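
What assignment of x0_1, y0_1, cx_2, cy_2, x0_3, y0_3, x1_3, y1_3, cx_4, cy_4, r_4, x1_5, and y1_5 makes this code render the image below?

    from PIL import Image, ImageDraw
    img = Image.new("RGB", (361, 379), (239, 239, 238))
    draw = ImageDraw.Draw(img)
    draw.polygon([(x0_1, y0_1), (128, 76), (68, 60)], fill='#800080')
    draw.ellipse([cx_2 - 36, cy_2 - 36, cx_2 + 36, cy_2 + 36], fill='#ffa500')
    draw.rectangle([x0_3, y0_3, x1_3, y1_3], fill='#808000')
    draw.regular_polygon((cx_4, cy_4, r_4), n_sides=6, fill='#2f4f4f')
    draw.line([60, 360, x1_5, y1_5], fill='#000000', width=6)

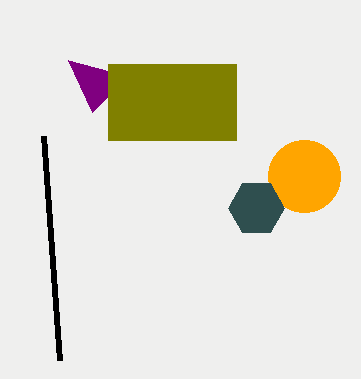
x0_1 = 92, y0_1 = 112, cx_2 = 304, cy_2 = 176, x0_3 = 108, y0_3 = 64, x1_3 = 236, y1_3 = 140, cx_4 = 256, cy_4 = 208, r_4 = 28, x1_5 = 44, y1_5 = 136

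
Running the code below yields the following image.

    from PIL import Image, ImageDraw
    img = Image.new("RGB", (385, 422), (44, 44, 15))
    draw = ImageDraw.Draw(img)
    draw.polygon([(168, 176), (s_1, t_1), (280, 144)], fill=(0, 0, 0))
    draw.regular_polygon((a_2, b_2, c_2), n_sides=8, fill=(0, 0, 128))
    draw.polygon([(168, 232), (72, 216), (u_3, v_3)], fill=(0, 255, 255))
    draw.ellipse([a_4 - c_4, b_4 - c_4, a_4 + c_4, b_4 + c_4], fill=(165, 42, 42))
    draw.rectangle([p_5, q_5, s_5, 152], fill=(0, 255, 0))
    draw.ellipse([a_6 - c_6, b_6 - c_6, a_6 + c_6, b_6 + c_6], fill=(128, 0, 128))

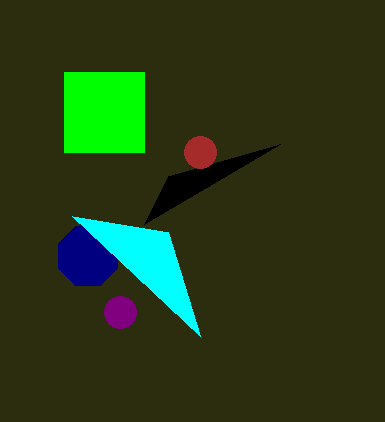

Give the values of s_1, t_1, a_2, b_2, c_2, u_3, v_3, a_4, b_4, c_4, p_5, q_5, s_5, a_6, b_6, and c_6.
s_1 = 144; t_1 = 224; a_2 = 88; b_2 = 256; c_2 = 32; u_3 = 200; v_3 = 336; a_4 = 200; b_4 = 152; c_4 = 16; p_5 = 64; q_5 = 72; s_5 = 144; a_6 = 120; b_6 = 312; c_6 = 16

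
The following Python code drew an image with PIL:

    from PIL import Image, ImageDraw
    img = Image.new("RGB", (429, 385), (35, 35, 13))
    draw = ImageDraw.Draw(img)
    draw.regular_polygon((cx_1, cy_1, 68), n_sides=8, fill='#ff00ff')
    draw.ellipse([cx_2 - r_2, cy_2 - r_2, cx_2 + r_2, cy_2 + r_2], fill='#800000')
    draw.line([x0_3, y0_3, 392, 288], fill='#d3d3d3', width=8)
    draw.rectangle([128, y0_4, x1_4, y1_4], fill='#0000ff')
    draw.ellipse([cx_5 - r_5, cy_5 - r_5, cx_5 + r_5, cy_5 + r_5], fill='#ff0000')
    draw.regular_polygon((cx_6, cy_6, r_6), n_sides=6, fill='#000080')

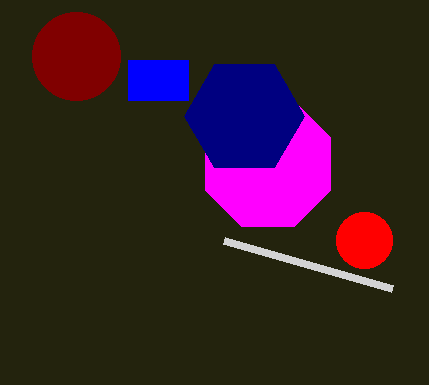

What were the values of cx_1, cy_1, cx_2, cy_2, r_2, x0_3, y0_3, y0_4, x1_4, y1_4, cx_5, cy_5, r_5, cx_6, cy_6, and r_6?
cx_1 = 268, cy_1 = 164, cx_2 = 76, cy_2 = 56, r_2 = 44, x0_3 = 224, y0_3 = 240, y0_4 = 60, x1_4 = 188, y1_4 = 100, cx_5 = 364, cy_5 = 240, r_5 = 28, cx_6 = 244, cy_6 = 116, r_6 = 60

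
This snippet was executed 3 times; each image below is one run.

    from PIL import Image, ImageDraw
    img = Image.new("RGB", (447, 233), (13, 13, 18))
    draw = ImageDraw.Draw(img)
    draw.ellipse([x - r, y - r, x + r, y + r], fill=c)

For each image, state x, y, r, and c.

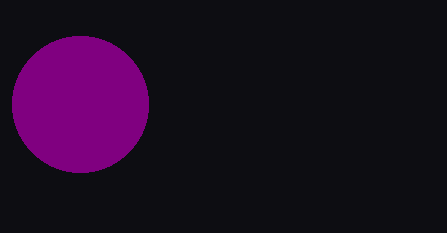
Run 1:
x = 80
y = 104
r = 68
c = 'purple'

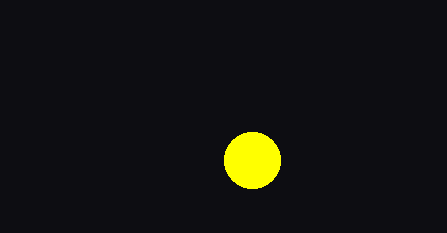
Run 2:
x = 252
y = 160
r = 28
c = 'yellow'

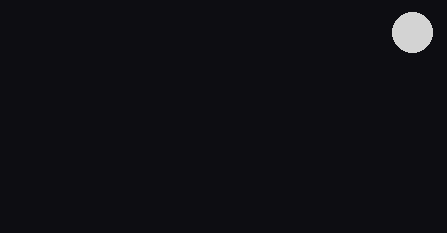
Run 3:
x = 412; y = 32; r = 20; c = 'lightgray'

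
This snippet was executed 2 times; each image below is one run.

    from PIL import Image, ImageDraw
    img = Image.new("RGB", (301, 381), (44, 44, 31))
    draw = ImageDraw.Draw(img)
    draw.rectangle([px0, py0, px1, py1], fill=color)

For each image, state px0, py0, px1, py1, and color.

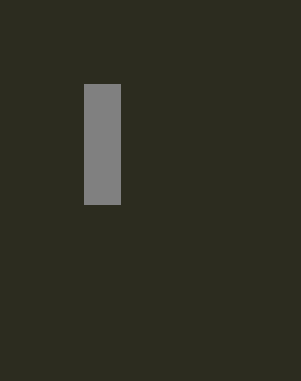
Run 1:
px0 = 84, py0 = 84, px1 = 120, py1 = 204, color = 'gray'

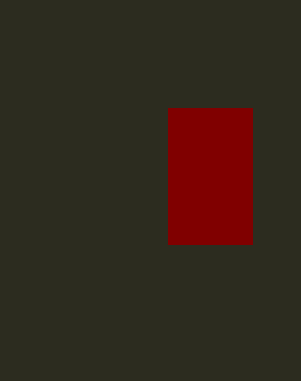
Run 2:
px0 = 168; py0 = 108; px1 = 252; py1 = 244; color = 'maroon'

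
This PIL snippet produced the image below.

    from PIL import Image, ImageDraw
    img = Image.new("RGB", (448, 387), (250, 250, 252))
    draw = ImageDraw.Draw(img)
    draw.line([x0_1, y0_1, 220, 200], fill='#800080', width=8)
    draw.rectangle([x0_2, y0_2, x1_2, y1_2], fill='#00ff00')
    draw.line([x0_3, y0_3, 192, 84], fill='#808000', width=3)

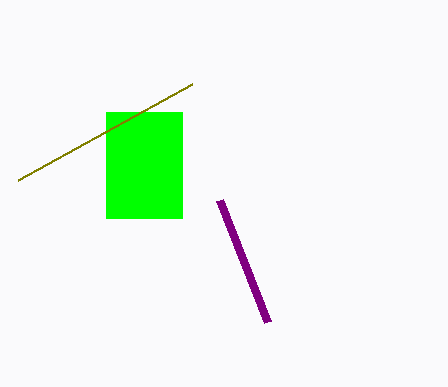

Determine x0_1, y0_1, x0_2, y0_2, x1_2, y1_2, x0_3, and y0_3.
x0_1 = 268
y0_1 = 322
x0_2 = 106
y0_2 = 112
x1_2 = 182
y1_2 = 218
x0_3 = 18
y0_3 = 180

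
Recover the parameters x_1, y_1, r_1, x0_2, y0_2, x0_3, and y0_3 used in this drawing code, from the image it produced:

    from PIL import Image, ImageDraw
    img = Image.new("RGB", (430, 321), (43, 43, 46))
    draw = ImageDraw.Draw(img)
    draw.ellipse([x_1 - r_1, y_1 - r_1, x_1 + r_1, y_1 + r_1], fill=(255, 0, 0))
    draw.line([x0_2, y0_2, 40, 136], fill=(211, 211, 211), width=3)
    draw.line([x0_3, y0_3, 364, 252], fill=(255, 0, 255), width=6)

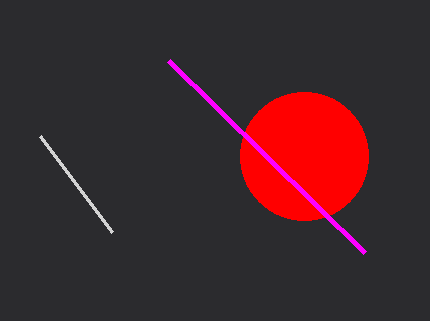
x_1 = 304, y_1 = 156, r_1 = 64, x0_2 = 112, y0_2 = 232, x0_3 = 168, y0_3 = 60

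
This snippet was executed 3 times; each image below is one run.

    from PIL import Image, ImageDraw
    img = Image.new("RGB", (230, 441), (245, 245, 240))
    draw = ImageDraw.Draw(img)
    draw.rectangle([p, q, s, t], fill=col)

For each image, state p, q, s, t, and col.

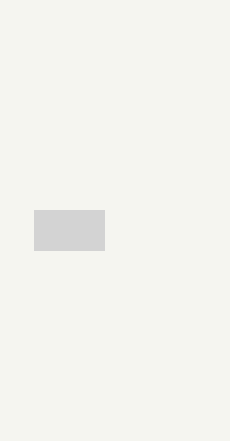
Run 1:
p = 34, q = 210, s = 104, t = 250, col = 'lightgray'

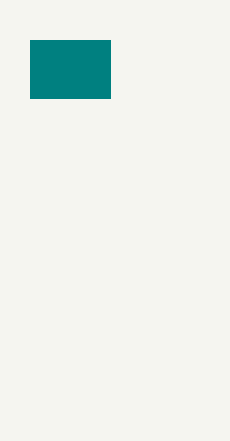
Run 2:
p = 30; q = 40; s = 110; t = 98; col = 'teal'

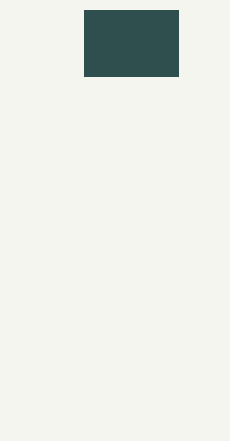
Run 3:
p = 84
q = 10
s = 178
t = 76
col = 'darkslategray'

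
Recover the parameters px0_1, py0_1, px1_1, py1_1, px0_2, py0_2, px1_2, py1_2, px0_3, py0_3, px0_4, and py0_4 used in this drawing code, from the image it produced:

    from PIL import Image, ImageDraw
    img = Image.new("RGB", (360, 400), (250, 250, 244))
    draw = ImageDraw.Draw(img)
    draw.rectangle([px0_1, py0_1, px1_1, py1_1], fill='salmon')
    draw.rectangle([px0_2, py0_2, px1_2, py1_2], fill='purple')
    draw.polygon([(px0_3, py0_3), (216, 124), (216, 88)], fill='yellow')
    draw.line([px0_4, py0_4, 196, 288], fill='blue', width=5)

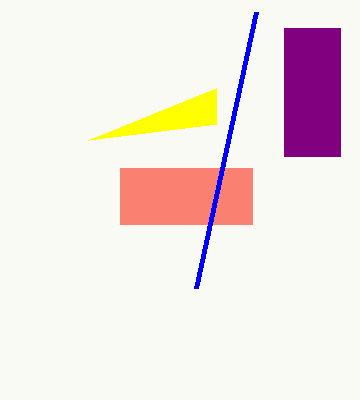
px0_1 = 120, py0_1 = 168, px1_1 = 252, py1_1 = 224, px0_2 = 284, py0_2 = 28, px1_2 = 340, py1_2 = 156, px0_3 = 88, py0_3 = 140, px0_4 = 256, py0_4 = 12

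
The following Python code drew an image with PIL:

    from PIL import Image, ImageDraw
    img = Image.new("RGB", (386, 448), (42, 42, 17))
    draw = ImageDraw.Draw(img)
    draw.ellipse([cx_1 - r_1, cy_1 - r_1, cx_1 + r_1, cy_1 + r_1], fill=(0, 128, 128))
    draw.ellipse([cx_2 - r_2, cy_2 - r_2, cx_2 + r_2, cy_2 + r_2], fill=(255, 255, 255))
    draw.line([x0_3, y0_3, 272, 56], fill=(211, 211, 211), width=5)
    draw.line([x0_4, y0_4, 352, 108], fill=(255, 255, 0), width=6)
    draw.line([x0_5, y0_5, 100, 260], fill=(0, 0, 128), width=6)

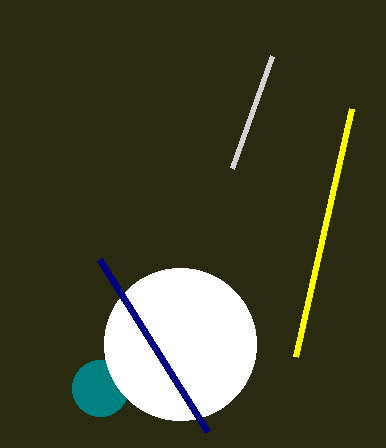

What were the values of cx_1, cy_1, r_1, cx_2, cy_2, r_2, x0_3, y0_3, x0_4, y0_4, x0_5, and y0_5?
cx_1 = 100
cy_1 = 388
r_1 = 28
cx_2 = 180
cy_2 = 344
r_2 = 76
x0_3 = 232
y0_3 = 168
x0_4 = 296
y0_4 = 356
x0_5 = 208
y0_5 = 432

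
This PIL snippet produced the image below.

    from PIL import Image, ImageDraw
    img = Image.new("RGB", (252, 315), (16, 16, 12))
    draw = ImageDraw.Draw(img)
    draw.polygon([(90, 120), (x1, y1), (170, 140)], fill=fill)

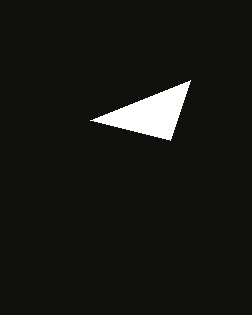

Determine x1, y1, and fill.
x1 = 190, y1 = 80, fill = 'white'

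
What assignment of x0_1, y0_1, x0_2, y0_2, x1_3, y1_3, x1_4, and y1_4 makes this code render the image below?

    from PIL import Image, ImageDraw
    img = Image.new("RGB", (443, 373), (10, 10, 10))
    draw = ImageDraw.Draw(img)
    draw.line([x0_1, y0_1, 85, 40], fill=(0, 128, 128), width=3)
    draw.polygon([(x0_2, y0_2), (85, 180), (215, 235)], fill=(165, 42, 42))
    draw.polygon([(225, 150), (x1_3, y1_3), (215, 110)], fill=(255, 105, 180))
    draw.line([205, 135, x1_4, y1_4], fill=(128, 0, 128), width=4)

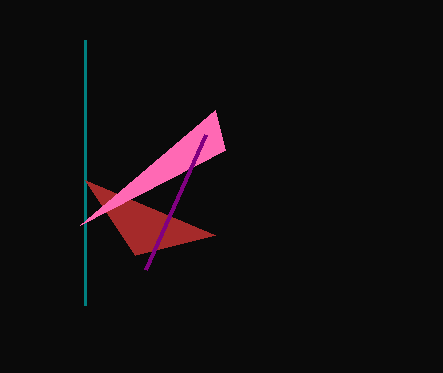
x0_1 = 85, y0_1 = 305, x0_2 = 135, y0_2 = 255, x1_3 = 80, y1_3 = 225, x1_4 = 145, y1_4 = 270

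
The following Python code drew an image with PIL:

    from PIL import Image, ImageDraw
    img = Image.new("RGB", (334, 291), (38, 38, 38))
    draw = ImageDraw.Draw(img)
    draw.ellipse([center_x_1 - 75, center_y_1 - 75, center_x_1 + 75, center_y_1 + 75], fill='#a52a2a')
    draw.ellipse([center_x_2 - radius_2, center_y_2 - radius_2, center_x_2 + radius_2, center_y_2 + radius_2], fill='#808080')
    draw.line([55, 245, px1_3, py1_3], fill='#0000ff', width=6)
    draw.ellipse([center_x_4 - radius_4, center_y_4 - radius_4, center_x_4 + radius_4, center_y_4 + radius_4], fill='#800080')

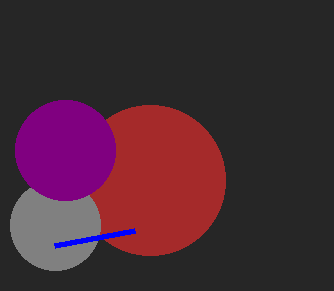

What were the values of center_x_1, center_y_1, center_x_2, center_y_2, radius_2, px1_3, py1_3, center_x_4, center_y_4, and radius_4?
center_x_1 = 150
center_y_1 = 180
center_x_2 = 55
center_y_2 = 225
radius_2 = 45
px1_3 = 135
py1_3 = 230
center_x_4 = 65
center_y_4 = 150
radius_4 = 50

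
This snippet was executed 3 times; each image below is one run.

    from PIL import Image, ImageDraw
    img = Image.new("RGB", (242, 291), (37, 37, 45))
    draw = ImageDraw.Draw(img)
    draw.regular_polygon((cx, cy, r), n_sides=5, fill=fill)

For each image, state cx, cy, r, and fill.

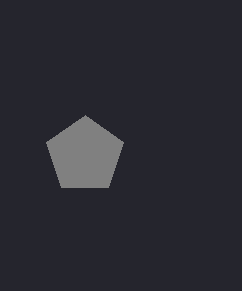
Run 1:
cx = 85
cy = 155
r = 40
fill = 'gray'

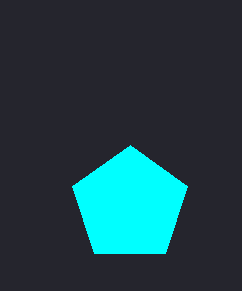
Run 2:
cx = 130, cy = 205, r = 60, fill = 'cyan'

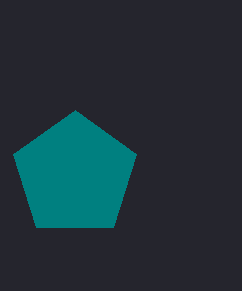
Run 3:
cx = 75, cy = 175, r = 65, fill = 'teal'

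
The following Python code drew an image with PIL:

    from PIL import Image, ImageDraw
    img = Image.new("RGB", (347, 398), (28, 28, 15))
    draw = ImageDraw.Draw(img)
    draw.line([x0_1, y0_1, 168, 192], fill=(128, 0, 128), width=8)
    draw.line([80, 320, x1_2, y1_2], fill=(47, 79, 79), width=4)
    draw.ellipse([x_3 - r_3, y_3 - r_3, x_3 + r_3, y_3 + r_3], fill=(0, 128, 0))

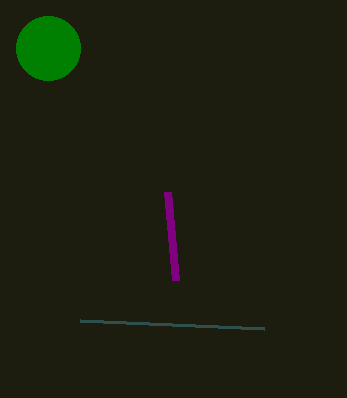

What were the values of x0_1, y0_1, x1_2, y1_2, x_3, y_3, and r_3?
x0_1 = 176; y0_1 = 280; x1_2 = 264; y1_2 = 328; x_3 = 48; y_3 = 48; r_3 = 32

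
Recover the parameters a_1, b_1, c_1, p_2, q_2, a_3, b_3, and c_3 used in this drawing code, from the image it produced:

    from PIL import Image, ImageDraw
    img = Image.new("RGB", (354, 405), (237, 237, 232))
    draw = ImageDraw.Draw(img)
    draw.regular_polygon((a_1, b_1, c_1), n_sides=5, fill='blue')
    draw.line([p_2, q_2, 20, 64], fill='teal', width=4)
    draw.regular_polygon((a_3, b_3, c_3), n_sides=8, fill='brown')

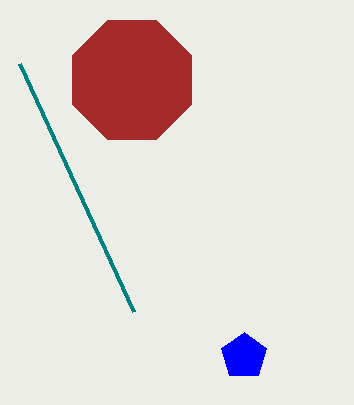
a_1 = 244
b_1 = 356
c_1 = 24
p_2 = 134
q_2 = 312
a_3 = 132
b_3 = 80
c_3 = 64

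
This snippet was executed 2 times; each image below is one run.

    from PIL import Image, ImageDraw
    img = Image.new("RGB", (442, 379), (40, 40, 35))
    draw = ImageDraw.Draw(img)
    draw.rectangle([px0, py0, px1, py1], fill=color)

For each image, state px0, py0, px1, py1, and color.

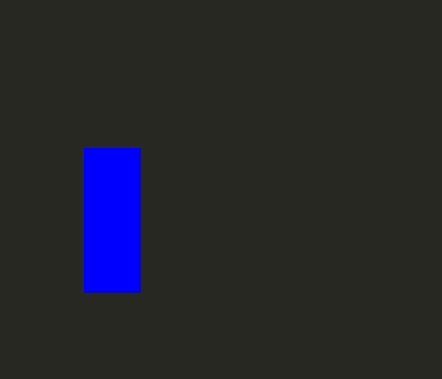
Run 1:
px0 = 84, py0 = 148, px1 = 140, py1 = 292, color = 'blue'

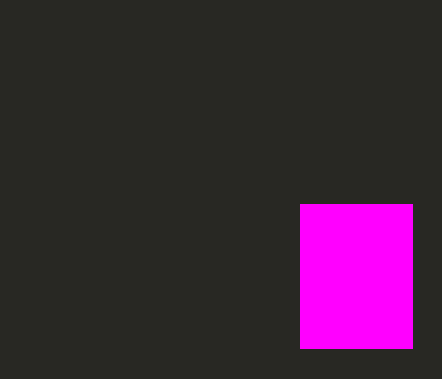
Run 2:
px0 = 300; py0 = 204; px1 = 412; py1 = 348; color = 'magenta'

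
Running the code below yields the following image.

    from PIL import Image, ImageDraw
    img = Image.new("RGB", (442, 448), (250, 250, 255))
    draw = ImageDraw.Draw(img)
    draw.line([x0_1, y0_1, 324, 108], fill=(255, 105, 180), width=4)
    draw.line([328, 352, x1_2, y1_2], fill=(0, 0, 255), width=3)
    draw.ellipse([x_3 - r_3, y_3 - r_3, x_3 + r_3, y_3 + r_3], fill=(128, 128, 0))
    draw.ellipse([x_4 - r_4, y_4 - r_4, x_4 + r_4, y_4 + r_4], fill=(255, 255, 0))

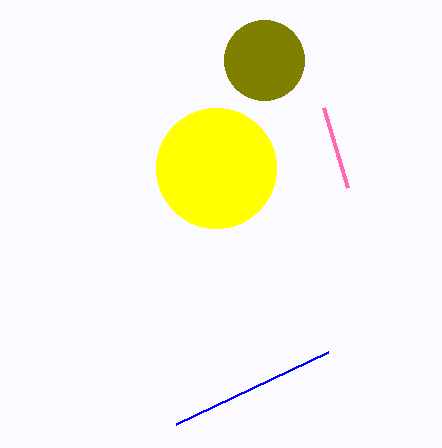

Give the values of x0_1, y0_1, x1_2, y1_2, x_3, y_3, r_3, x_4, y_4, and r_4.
x0_1 = 348, y0_1 = 188, x1_2 = 176, y1_2 = 424, x_3 = 264, y_3 = 60, r_3 = 40, x_4 = 216, y_4 = 168, r_4 = 60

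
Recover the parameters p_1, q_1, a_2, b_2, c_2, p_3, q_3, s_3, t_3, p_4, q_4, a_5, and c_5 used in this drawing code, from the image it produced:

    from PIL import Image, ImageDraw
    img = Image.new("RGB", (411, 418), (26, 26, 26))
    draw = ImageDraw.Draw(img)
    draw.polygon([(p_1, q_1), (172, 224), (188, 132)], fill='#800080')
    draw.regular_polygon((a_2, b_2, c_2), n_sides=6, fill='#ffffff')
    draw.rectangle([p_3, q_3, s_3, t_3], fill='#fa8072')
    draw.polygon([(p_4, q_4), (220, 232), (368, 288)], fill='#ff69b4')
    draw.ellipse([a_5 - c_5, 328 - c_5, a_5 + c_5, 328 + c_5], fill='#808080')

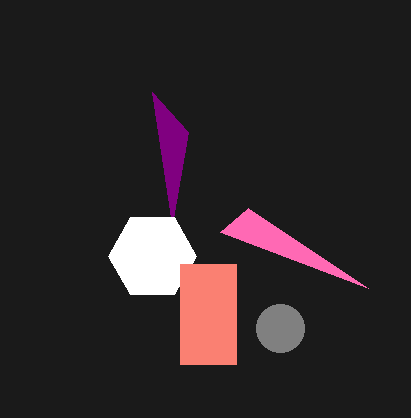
p_1 = 152, q_1 = 92, a_2 = 152, b_2 = 256, c_2 = 44, p_3 = 180, q_3 = 264, s_3 = 236, t_3 = 364, p_4 = 248, q_4 = 208, a_5 = 280, c_5 = 24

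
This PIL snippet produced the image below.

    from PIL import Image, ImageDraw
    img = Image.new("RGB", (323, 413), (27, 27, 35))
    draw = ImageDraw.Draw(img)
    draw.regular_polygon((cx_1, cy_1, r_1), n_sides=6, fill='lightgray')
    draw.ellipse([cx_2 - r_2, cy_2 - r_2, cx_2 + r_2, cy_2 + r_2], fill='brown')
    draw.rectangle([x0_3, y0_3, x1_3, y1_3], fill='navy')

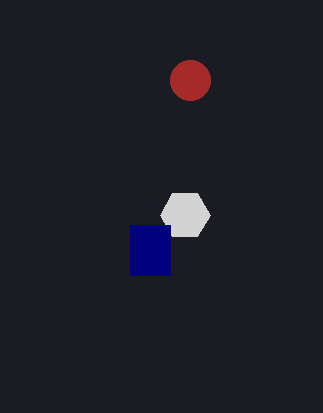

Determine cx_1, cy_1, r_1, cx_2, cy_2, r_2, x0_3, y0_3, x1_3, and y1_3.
cx_1 = 185, cy_1 = 215, r_1 = 25, cx_2 = 190, cy_2 = 80, r_2 = 20, x0_3 = 130, y0_3 = 225, x1_3 = 170, y1_3 = 275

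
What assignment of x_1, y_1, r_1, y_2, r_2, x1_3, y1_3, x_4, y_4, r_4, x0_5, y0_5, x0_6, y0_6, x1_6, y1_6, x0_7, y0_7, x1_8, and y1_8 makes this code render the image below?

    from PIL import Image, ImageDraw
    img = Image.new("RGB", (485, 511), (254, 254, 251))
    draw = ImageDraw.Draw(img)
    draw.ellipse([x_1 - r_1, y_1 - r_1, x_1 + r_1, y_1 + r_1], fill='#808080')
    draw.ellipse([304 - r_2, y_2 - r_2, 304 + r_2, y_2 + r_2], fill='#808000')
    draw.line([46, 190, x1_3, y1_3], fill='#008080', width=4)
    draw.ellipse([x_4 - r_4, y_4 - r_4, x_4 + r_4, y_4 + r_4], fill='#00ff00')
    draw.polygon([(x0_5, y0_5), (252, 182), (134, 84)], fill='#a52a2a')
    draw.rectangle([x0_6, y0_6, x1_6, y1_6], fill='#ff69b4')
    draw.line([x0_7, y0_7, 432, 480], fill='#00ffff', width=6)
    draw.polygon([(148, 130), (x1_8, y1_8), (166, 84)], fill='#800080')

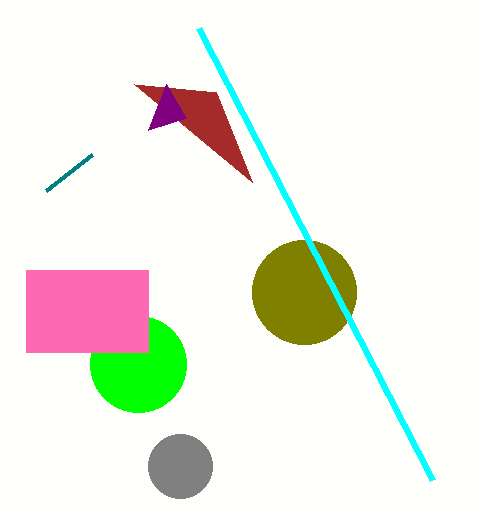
x_1 = 180, y_1 = 466, r_1 = 32, y_2 = 292, r_2 = 52, x1_3 = 92, y1_3 = 154, x_4 = 138, y_4 = 364, r_4 = 48, x0_5 = 216, y0_5 = 92, x0_6 = 26, y0_6 = 270, x1_6 = 148, y1_6 = 352, x0_7 = 198, y0_7 = 28, x1_8 = 186, y1_8 = 118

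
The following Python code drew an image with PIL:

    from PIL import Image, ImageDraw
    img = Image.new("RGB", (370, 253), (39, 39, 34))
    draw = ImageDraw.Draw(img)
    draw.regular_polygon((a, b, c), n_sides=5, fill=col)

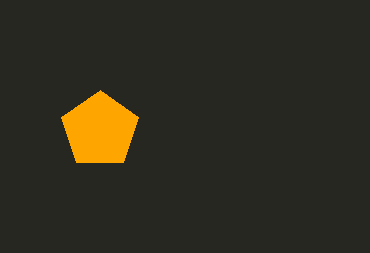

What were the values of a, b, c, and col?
a = 100, b = 130, c = 40, col = 'orange'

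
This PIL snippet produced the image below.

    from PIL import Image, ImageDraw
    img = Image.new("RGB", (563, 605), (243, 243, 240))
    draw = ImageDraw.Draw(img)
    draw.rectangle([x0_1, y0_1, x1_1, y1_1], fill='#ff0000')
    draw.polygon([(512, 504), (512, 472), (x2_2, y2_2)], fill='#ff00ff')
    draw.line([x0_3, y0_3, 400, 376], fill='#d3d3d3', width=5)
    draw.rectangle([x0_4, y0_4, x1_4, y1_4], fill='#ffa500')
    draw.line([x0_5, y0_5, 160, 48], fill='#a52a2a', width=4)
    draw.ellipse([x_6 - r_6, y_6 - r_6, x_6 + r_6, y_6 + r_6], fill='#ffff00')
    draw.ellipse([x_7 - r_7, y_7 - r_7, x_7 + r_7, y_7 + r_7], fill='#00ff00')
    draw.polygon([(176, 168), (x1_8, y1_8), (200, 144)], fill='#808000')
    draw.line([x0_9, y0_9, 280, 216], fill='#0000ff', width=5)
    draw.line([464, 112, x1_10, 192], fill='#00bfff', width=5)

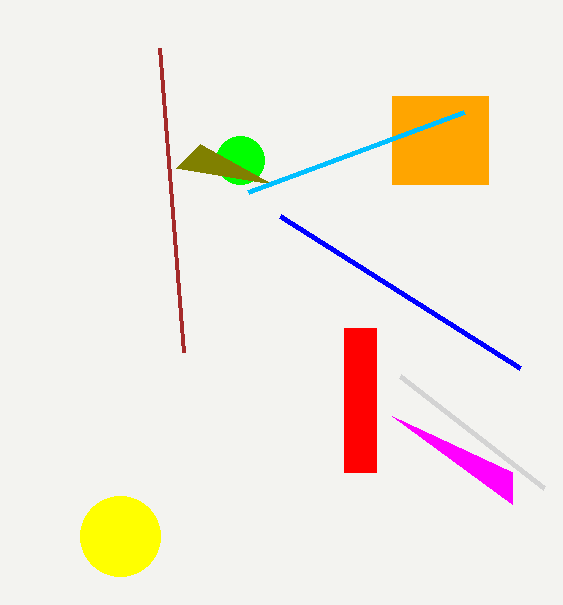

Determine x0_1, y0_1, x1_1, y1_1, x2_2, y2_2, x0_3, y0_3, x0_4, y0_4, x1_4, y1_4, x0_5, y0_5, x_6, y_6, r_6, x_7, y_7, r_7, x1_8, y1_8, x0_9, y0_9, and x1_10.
x0_1 = 344, y0_1 = 328, x1_1 = 376, y1_1 = 472, x2_2 = 392, y2_2 = 416, x0_3 = 544, y0_3 = 488, x0_4 = 392, y0_4 = 96, x1_4 = 488, y1_4 = 184, x0_5 = 184, y0_5 = 352, x_6 = 120, y_6 = 536, r_6 = 40, x_7 = 240, y_7 = 160, r_7 = 24, x1_8 = 272, y1_8 = 184, x0_9 = 520, y0_9 = 368, x1_10 = 248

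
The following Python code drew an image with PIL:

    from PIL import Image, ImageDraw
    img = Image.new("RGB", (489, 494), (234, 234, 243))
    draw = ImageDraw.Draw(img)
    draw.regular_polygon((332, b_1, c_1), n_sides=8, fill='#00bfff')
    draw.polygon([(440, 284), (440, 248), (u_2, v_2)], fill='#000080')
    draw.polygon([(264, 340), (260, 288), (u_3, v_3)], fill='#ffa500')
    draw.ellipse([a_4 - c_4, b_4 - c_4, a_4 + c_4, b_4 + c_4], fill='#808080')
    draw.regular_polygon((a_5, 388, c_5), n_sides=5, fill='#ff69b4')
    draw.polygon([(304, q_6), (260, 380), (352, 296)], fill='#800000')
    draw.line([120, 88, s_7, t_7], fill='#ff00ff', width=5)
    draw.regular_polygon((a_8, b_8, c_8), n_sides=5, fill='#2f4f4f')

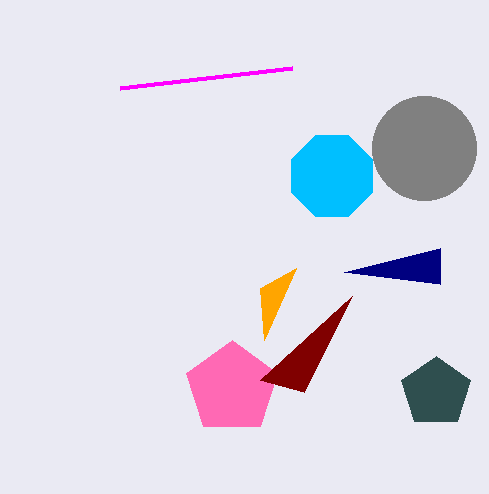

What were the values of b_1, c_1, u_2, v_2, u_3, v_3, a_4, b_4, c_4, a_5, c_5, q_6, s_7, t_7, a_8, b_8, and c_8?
b_1 = 176, c_1 = 44, u_2 = 344, v_2 = 272, u_3 = 296, v_3 = 268, a_4 = 424, b_4 = 148, c_4 = 52, a_5 = 232, c_5 = 48, q_6 = 392, s_7 = 292, t_7 = 68, a_8 = 436, b_8 = 392, c_8 = 36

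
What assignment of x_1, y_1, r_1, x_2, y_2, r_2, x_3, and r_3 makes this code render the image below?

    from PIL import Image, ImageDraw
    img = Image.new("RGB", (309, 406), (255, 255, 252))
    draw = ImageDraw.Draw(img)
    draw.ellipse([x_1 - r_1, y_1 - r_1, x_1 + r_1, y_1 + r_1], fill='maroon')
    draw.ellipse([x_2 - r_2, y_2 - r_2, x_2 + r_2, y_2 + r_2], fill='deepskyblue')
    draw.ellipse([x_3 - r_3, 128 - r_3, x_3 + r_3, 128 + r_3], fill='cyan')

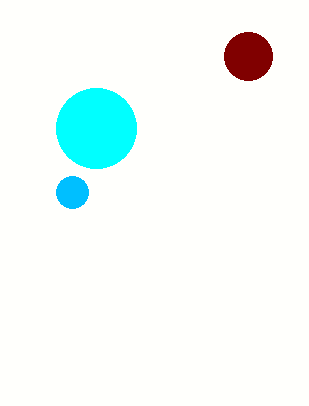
x_1 = 248; y_1 = 56; r_1 = 24; x_2 = 72; y_2 = 192; r_2 = 16; x_3 = 96; r_3 = 40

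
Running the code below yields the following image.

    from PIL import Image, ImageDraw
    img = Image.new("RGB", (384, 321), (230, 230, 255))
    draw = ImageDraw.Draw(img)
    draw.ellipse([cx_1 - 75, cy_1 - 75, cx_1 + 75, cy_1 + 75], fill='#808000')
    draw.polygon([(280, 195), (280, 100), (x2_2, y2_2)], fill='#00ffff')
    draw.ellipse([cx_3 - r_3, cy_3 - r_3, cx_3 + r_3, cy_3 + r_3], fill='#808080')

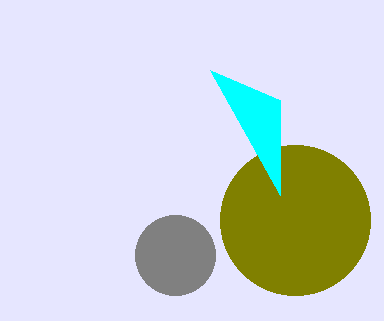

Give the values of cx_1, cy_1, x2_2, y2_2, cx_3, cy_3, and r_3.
cx_1 = 295; cy_1 = 220; x2_2 = 210; y2_2 = 70; cx_3 = 175; cy_3 = 255; r_3 = 40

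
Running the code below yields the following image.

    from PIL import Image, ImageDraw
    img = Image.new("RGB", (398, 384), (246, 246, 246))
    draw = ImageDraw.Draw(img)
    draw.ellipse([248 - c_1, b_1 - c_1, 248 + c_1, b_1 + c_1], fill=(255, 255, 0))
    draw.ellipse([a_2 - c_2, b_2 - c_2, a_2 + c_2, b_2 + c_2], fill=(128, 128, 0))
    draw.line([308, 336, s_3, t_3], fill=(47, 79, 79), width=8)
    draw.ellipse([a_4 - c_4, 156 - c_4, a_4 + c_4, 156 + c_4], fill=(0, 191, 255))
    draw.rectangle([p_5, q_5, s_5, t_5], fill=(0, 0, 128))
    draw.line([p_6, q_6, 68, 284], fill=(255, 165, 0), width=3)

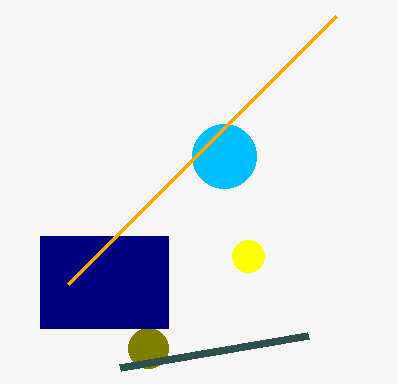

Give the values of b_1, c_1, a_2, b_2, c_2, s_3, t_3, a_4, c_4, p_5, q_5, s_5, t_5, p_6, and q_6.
b_1 = 256, c_1 = 16, a_2 = 148, b_2 = 348, c_2 = 20, s_3 = 120, t_3 = 368, a_4 = 224, c_4 = 32, p_5 = 40, q_5 = 236, s_5 = 168, t_5 = 328, p_6 = 336, q_6 = 16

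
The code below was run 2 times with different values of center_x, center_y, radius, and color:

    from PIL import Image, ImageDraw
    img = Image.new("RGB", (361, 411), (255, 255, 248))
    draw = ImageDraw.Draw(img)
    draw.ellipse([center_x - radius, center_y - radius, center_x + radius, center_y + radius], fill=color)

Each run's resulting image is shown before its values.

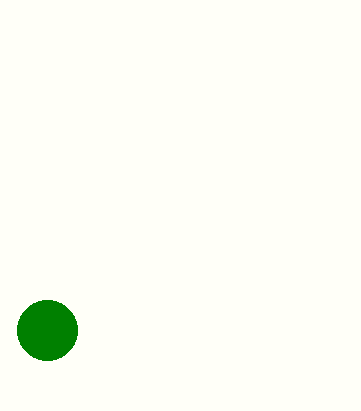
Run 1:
center_x = 47
center_y = 330
radius = 30
color = 'green'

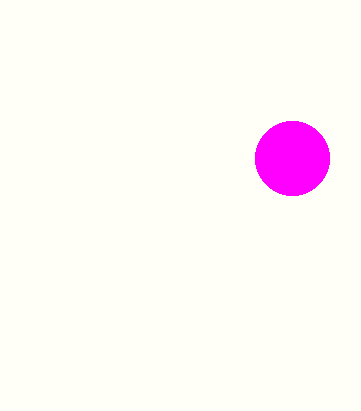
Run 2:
center_x = 292
center_y = 158
radius = 37
color = 'magenta'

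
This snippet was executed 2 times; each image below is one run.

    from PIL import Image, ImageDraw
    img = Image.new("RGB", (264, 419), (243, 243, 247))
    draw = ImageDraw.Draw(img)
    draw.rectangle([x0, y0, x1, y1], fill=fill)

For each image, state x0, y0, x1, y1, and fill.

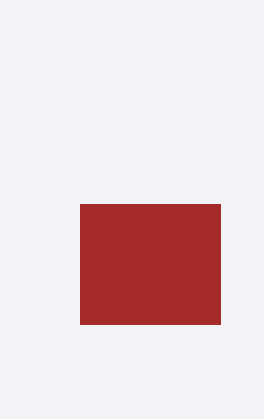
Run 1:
x0 = 80, y0 = 204, x1 = 220, y1 = 324, fill = 'brown'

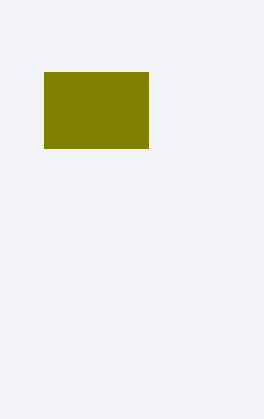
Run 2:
x0 = 44; y0 = 72; x1 = 148; y1 = 148; fill = 'olive'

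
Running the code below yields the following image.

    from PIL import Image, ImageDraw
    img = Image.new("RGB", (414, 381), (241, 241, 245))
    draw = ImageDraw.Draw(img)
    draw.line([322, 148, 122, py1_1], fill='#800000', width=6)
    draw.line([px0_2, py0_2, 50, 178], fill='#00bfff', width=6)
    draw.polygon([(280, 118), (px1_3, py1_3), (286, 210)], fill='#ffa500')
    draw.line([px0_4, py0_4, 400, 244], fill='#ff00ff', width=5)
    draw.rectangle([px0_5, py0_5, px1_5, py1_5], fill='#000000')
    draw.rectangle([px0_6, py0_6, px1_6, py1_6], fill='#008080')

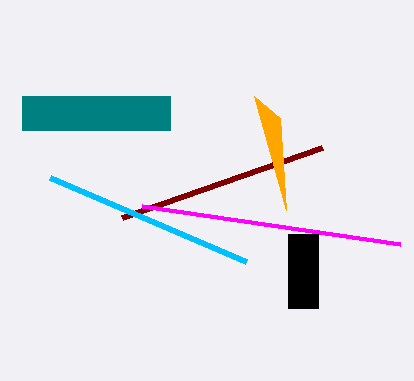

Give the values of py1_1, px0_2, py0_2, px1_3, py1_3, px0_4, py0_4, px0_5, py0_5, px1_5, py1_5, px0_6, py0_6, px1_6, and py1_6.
py1_1 = 218
px0_2 = 246
py0_2 = 262
px1_3 = 254
py1_3 = 96
px0_4 = 142
py0_4 = 206
px0_5 = 288
py0_5 = 234
px1_5 = 318
py1_5 = 308
px0_6 = 22
py0_6 = 96
px1_6 = 170
py1_6 = 130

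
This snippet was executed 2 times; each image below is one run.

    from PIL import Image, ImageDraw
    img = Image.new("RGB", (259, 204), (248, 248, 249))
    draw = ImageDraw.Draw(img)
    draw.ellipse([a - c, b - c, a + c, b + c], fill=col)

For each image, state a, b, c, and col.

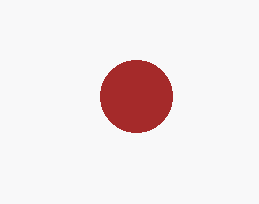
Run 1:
a = 136; b = 96; c = 36; col = 'brown'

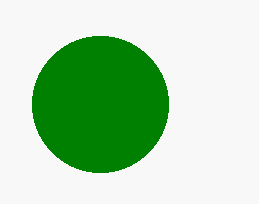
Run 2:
a = 100, b = 104, c = 68, col = 'green'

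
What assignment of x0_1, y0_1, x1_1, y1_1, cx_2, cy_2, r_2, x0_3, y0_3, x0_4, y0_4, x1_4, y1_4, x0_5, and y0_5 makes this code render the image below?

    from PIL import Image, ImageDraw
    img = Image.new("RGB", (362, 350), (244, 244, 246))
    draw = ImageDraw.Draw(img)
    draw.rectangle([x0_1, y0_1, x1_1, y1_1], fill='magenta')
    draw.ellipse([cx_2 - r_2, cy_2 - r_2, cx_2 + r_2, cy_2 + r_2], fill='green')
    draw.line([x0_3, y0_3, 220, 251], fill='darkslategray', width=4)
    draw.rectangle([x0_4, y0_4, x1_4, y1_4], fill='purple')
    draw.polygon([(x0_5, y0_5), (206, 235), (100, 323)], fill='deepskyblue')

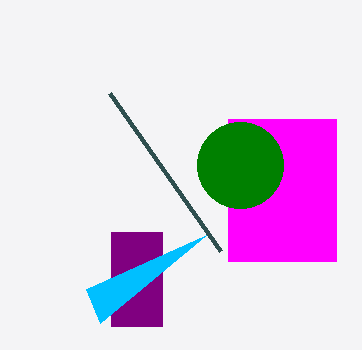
x0_1 = 228
y0_1 = 119
x1_1 = 336
y1_1 = 261
cx_2 = 240
cy_2 = 165
r_2 = 43
x0_3 = 109
y0_3 = 93
x0_4 = 111
y0_4 = 232
x1_4 = 162
y1_4 = 326
x0_5 = 86
y0_5 = 289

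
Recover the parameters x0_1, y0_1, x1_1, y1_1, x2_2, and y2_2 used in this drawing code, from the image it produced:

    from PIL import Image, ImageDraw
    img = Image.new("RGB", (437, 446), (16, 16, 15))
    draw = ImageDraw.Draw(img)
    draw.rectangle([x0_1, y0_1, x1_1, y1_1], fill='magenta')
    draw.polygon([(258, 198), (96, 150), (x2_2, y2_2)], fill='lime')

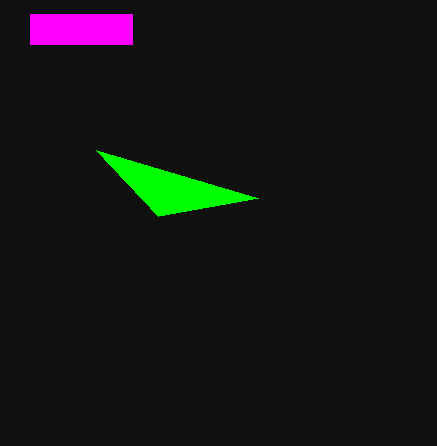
x0_1 = 30
y0_1 = 14
x1_1 = 132
y1_1 = 44
x2_2 = 158
y2_2 = 216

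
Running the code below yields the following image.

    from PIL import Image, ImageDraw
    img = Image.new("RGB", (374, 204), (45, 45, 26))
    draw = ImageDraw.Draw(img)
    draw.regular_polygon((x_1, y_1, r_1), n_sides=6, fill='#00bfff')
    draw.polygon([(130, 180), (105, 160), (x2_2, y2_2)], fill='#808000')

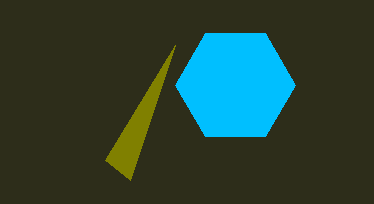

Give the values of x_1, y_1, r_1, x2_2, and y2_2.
x_1 = 235, y_1 = 85, r_1 = 60, x2_2 = 175, y2_2 = 45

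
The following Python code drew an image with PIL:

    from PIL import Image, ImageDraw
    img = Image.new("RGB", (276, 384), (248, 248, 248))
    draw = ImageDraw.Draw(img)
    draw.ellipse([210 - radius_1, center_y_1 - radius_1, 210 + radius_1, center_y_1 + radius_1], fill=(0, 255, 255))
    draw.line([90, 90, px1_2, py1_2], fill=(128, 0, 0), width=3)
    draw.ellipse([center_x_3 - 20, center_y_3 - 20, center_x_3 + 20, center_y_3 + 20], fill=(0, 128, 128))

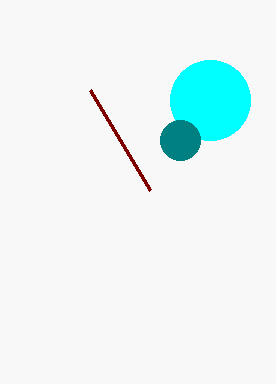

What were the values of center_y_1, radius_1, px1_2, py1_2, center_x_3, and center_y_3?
center_y_1 = 100; radius_1 = 40; px1_2 = 150; py1_2 = 190; center_x_3 = 180; center_y_3 = 140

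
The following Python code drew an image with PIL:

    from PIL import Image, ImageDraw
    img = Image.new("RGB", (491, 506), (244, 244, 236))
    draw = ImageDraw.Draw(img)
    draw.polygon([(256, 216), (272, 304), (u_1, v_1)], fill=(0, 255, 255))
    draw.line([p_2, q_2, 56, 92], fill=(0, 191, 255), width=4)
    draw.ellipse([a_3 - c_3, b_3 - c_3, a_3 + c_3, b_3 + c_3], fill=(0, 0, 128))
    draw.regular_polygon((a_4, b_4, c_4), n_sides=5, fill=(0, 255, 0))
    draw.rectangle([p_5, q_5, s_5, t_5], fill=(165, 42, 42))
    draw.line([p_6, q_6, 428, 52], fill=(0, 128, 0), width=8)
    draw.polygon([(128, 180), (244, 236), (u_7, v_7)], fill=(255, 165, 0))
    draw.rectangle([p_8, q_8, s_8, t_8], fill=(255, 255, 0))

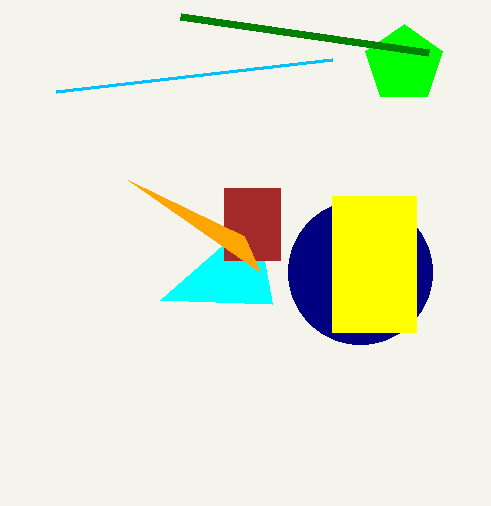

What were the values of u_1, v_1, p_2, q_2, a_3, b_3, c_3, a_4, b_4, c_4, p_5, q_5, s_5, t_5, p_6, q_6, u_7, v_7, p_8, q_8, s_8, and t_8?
u_1 = 160, v_1 = 300, p_2 = 332, q_2 = 60, a_3 = 360, b_3 = 272, c_3 = 72, a_4 = 404, b_4 = 64, c_4 = 40, p_5 = 224, q_5 = 188, s_5 = 280, t_5 = 260, p_6 = 180, q_6 = 16, u_7 = 260, v_7 = 272, p_8 = 332, q_8 = 196, s_8 = 416, t_8 = 332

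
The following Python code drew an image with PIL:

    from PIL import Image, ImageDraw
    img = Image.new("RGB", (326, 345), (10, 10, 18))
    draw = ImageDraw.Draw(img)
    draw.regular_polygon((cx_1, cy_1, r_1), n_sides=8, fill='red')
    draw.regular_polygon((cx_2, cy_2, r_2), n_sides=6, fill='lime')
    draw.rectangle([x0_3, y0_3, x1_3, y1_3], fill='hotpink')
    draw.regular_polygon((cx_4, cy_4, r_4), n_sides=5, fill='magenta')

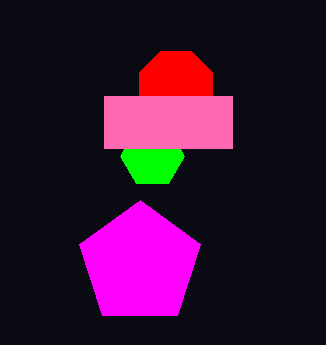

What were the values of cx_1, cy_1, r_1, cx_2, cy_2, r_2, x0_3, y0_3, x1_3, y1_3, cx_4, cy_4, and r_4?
cx_1 = 176; cy_1 = 88; r_1 = 40; cx_2 = 152; cy_2 = 156; r_2 = 32; x0_3 = 104; y0_3 = 96; x1_3 = 232; y1_3 = 148; cx_4 = 140; cy_4 = 264; r_4 = 64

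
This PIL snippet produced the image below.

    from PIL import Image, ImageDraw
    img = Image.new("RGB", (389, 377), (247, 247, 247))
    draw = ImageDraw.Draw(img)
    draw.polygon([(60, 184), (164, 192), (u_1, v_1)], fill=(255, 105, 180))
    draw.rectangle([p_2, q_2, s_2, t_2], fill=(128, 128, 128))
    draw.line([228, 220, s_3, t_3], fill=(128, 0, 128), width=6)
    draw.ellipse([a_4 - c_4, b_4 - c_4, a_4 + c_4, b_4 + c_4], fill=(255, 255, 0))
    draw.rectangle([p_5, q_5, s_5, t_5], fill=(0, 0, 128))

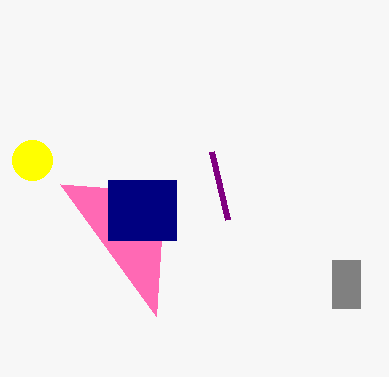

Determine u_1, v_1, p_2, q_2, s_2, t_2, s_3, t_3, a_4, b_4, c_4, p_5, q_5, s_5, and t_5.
u_1 = 156, v_1 = 316, p_2 = 332, q_2 = 260, s_2 = 360, t_2 = 308, s_3 = 212, t_3 = 152, a_4 = 32, b_4 = 160, c_4 = 20, p_5 = 108, q_5 = 180, s_5 = 176, t_5 = 240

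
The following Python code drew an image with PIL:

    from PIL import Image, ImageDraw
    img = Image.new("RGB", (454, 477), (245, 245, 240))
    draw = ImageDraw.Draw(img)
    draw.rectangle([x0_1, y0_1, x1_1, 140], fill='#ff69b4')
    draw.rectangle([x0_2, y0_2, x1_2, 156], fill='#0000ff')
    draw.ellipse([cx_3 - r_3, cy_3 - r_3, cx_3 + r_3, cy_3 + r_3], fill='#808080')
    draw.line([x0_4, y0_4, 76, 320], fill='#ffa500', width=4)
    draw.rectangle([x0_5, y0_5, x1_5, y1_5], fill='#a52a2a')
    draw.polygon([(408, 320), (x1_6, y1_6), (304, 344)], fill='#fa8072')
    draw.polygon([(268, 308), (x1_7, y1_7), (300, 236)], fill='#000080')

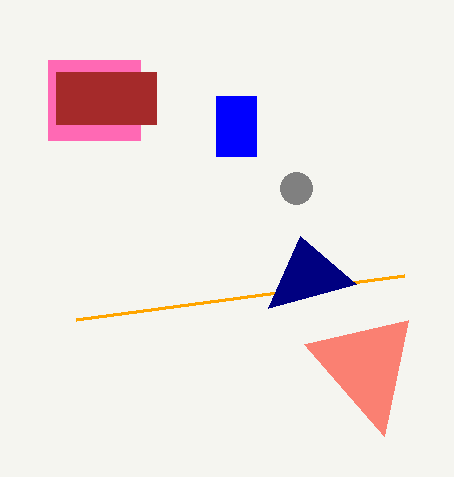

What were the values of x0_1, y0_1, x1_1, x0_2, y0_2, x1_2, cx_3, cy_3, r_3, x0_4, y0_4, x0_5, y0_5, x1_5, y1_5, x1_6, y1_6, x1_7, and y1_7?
x0_1 = 48
y0_1 = 60
x1_1 = 140
x0_2 = 216
y0_2 = 96
x1_2 = 256
cx_3 = 296
cy_3 = 188
r_3 = 16
x0_4 = 404
y0_4 = 276
x0_5 = 56
y0_5 = 72
x1_5 = 156
y1_5 = 124
x1_6 = 384
y1_6 = 436
x1_7 = 356
y1_7 = 284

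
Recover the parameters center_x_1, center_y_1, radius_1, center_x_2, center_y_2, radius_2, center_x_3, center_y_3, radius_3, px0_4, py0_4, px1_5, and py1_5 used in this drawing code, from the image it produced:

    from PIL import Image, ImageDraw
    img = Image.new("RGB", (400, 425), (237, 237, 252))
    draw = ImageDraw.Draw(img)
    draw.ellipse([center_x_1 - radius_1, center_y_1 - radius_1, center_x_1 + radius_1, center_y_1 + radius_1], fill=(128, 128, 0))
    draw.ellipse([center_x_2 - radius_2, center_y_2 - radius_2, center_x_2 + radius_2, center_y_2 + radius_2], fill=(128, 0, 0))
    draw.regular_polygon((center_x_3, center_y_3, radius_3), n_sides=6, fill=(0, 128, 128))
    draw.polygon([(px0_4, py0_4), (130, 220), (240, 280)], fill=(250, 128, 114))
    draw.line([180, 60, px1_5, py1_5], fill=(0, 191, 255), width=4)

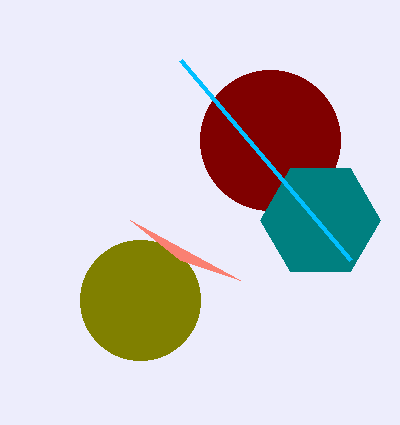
center_x_1 = 140, center_y_1 = 300, radius_1 = 60, center_x_2 = 270, center_y_2 = 140, radius_2 = 70, center_x_3 = 320, center_y_3 = 220, radius_3 = 60, px0_4 = 180, py0_4 = 260, px1_5 = 350, py1_5 = 260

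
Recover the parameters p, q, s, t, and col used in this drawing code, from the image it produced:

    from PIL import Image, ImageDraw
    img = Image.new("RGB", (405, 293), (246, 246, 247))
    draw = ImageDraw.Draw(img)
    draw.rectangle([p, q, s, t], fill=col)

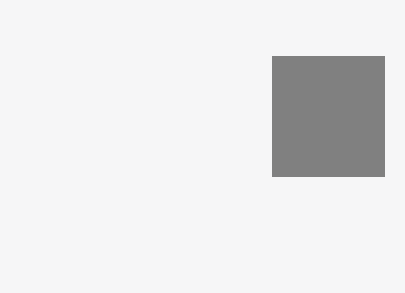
p = 272; q = 56; s = 384; t = 176; col = 'gray'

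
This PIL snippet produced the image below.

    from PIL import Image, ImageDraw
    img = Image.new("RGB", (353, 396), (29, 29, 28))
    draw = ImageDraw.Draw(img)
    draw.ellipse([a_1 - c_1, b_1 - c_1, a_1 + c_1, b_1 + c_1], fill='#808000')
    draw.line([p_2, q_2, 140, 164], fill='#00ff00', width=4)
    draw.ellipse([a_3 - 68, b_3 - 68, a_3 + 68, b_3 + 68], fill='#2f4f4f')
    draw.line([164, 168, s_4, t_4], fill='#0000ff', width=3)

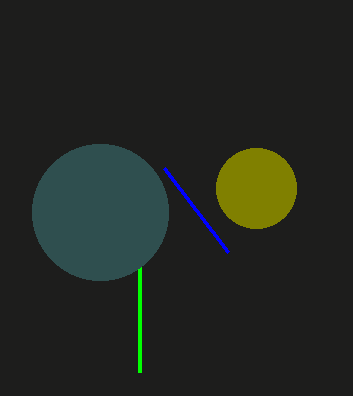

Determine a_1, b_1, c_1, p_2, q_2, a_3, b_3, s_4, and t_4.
a_1 = 256
b_1 = 188
c_1 = 40
p_2 = 140
q_2 = 372
a_3 = 100
b_3 = 212
s_4 = 228
t_4 = 252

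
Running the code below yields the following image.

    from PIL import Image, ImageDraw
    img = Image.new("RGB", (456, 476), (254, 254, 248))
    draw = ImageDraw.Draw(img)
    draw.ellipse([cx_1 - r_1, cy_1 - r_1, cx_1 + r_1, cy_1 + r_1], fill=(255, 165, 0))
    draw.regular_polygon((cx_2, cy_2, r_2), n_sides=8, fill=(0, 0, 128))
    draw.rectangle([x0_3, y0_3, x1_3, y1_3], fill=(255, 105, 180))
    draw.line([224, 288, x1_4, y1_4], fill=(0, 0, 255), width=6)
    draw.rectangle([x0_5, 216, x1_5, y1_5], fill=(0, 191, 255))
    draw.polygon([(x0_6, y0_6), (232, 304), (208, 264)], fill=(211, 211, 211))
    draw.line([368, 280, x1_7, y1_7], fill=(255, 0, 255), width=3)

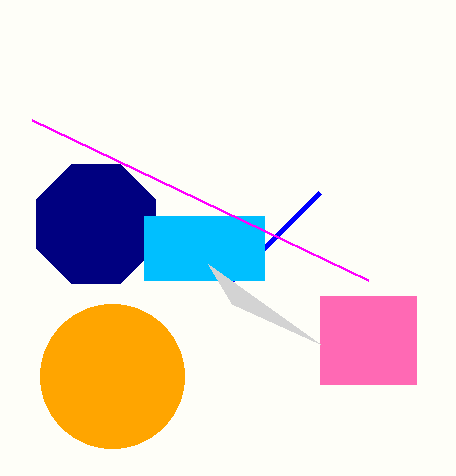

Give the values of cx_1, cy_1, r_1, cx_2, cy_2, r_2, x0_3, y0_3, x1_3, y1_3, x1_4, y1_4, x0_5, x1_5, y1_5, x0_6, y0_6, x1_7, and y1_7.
cx_1 = 112; cy_1 = 376; r_1 = 72; cx_2 = 96; cy_2 = 224; r_2 = 64; x0_3 = 320; y0_3 = 296; x1_3 = 416; y1_3 = 384; x1_4 = 320; y1_4 = 192; x0_5 = 144; x1_5 = 264; y1_5 = 280; x0_6 = 320; y0_6 = 344; x1_7 = 32; y1_7 = 120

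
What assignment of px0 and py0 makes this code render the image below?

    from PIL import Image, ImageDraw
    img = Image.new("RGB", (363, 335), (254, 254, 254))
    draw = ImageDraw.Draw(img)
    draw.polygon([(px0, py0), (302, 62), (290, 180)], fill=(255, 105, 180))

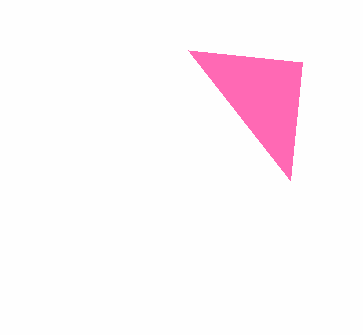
px0 = 188
py0 = 50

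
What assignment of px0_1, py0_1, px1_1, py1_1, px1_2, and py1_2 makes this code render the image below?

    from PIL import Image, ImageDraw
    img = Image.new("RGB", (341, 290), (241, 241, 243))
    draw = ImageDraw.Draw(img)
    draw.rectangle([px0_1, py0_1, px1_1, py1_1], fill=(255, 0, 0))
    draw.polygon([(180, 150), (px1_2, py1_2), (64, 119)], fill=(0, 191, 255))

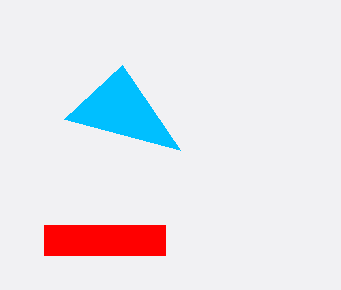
px0_1 = 44
py0_1 = 225
px1_1 = 165
py1_1 = 255
px1_2 = 122
py1_2 = 65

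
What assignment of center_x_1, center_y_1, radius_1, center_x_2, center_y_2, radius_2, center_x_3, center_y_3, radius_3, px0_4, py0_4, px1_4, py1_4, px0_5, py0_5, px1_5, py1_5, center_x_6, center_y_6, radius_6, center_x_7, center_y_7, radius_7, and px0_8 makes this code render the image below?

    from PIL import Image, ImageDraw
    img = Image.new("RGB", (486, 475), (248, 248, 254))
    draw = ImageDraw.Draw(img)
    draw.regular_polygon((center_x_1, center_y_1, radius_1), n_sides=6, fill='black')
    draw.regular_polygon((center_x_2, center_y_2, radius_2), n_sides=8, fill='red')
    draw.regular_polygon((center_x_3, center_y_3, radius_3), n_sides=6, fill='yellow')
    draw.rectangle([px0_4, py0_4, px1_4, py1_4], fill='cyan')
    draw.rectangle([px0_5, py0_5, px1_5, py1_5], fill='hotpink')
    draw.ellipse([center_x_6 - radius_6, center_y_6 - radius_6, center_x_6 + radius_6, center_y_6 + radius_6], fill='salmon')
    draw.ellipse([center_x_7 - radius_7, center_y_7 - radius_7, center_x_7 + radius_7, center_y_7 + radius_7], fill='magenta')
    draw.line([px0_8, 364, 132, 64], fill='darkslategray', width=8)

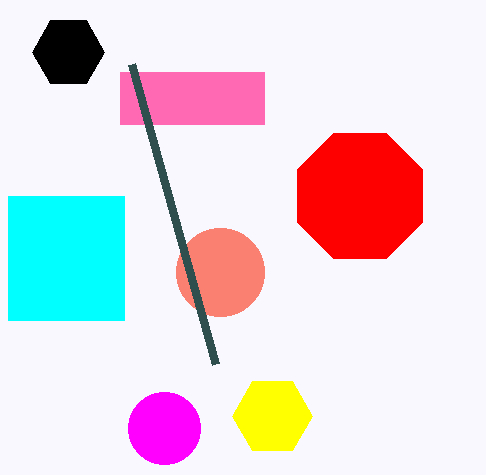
center_x_1 = 68; center_y_1 = 52; radius_1 = 36; center_x_2 = 360; center_y_2 = 196; radius_2 = 68; center_x_3 = 272; center_y_3 = 416; radius_3 = 40; px0_4 = 8; py0_4 = 196; px1_4 = 124; py1_4 = 320; px0_5 = 120; py0_5 = 72; px1_5 = 264; py1_5 = 124; center_x_6 = 220; center_y_6 = 272; radius_6 = 44; center_x_7 = 164; center_y_7 = 428; radius_7 = 36; px0_8 = 216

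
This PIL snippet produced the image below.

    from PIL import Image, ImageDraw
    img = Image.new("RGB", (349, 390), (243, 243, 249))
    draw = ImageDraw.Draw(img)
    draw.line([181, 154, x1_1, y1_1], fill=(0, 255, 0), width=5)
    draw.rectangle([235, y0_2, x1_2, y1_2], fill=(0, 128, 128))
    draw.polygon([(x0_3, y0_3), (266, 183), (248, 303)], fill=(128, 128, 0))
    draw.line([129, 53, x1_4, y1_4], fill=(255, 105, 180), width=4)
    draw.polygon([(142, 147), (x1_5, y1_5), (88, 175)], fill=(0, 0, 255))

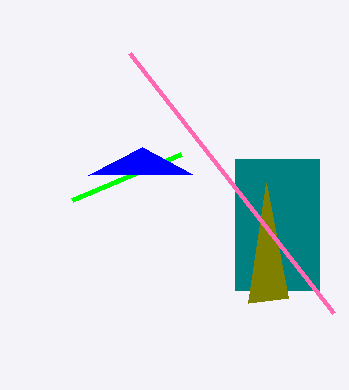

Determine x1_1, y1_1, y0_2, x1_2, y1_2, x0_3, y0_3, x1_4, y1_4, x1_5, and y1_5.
x1_1 = 72, y1_1 = 200, y0_2 = 159, x1_2 = 319, y1_2 = 290, x0_3 = 288, y0_3 = 298, x1_4 = 333, y1_4 = 313, x1_5 = 192, y1_5 = 174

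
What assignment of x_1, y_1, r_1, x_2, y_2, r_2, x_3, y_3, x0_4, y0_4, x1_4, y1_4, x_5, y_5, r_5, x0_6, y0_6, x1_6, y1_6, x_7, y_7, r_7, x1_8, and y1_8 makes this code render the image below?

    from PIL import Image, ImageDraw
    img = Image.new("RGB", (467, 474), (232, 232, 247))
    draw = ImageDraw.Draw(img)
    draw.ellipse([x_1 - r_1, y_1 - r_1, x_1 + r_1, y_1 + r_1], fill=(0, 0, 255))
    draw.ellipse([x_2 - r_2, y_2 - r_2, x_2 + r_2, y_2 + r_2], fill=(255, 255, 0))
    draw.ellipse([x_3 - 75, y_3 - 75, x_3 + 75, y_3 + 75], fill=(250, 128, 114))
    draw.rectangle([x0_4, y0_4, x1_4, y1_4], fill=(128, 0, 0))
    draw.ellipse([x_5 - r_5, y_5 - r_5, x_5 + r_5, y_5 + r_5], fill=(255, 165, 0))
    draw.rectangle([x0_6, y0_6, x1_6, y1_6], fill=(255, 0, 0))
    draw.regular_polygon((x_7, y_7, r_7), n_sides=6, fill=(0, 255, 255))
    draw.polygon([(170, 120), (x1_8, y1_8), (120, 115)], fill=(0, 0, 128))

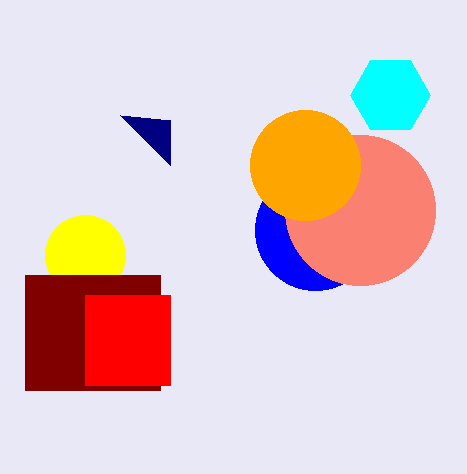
x_1 = 315, y_1 = 230, r_1 = 60, x_2 = 85, y_2 = 255, r_2 = 40, x_3 = 360, y_3 = 210, x0_4 = 25, y0_4 = 275, x1_4 = 160, y1_4 = 390, x_5 = 305, y_5 = 165, r_5 = 55, x0_6 = 85, y0_6 = 295, x1_6 = 170, y1_6 = 385, x_7 = 390, y_7 = 95, r_7 = 40, x1_8 = 170, y1_8 = 165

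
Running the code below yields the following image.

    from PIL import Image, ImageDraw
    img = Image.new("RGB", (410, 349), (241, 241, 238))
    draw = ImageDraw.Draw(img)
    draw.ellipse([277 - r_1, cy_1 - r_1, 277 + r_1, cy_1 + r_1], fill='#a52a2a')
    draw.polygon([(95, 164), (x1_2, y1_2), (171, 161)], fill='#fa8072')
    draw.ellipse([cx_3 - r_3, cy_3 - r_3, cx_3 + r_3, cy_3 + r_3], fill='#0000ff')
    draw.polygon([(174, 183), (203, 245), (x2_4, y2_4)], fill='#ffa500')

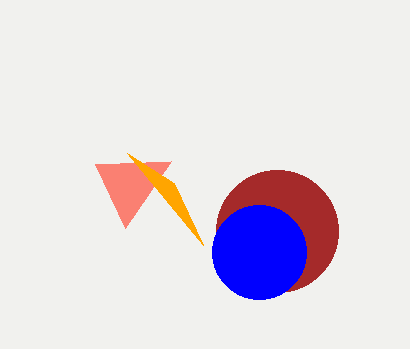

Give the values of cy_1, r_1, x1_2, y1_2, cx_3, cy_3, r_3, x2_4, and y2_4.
cy_1 = 231, r_1 = 61, x1_2 = 125, y1_2 = 228, cx_3 = 259, cy_3 = 252, r_3 = 47, x2_4 = 127, y2_4 = 153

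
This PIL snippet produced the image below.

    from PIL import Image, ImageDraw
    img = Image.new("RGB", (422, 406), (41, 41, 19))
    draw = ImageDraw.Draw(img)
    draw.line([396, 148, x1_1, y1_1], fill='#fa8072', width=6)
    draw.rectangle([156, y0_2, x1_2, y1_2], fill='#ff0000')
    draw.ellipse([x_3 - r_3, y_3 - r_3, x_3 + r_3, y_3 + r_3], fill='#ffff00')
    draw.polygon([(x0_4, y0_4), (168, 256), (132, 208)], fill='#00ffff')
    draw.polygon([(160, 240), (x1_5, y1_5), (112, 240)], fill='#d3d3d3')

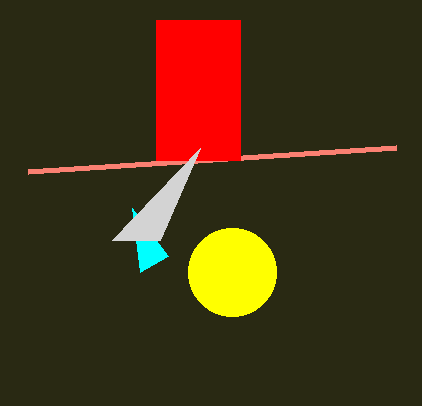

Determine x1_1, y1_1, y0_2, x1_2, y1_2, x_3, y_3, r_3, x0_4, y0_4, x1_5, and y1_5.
x1_1 = 28
y1_1 = 172
y0_2 = 20
x1_2 = 240
y1_2 = 160
x_3 = 232
y_3 = 272
r_3 = 44
x0_4 = 140
y0_4 = 272
x1_5 = 200
y1_5 = 148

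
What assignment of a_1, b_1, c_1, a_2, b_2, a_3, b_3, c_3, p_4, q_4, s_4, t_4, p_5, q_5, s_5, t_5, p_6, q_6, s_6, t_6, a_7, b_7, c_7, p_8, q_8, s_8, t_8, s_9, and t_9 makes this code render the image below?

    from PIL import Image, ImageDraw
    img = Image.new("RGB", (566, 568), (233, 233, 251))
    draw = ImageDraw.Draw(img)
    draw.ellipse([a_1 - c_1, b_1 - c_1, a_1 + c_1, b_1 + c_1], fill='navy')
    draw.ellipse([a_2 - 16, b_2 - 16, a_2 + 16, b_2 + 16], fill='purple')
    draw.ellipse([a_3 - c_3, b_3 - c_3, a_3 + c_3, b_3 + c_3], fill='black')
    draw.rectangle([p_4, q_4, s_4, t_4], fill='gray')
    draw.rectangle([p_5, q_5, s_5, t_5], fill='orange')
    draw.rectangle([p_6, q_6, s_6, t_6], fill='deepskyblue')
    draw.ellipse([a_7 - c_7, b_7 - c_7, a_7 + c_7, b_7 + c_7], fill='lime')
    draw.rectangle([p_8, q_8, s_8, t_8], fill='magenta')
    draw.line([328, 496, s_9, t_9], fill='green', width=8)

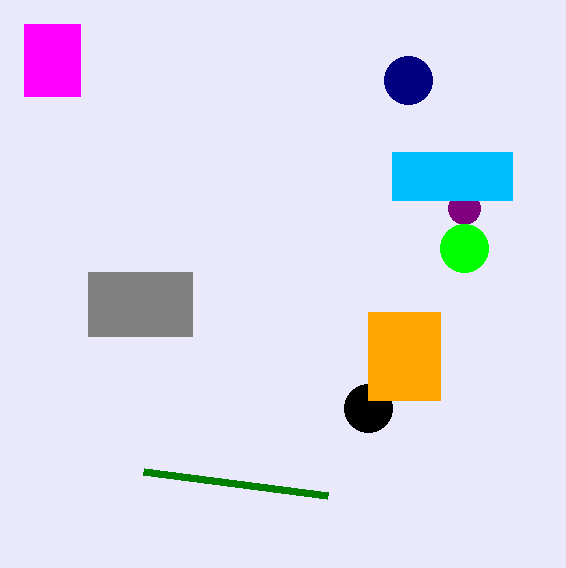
a_1 = 408; b_1 = 80; c_1 = 24; a_2 = 464; b_2 = 208; a_3 = 368; b_3 = 408; c_3 = 24; p_4 = 88; q_4 = 272; s_4 = 192; t_4 = 336; p_5 = 368; q_5 = 312; s_5 = 440; t_5 = 400; p_6 = 392; q_6 = 152; s_6 = 512; t_6 = 200; a_7 = 464; b_7 = 248; c_7 = 24; p_8 = 24; q_8 = 24; s_8 = 80; t_8 = 96; s_9 = 144; t_9 = 472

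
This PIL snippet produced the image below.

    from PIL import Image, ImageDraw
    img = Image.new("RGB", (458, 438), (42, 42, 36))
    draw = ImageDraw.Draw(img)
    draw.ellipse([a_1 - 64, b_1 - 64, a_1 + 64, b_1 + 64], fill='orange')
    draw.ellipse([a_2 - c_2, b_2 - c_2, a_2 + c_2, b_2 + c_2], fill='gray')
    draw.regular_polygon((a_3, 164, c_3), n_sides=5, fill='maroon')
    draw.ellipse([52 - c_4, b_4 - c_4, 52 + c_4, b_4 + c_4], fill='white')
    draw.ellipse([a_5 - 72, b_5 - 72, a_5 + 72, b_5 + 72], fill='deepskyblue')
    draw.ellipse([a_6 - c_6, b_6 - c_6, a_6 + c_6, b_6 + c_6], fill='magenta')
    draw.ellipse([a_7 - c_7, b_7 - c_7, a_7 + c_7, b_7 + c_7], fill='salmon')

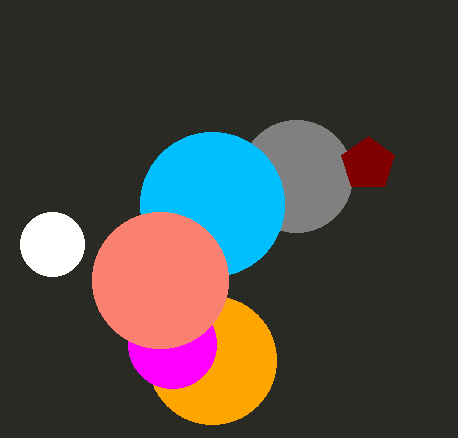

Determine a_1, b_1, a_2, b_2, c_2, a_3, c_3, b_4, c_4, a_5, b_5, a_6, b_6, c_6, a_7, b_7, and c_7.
a_1 = 212
b_1 = 360
a_2 = 296
b_2 = 176
c_2 = 56
a_3 = 368
c_3 = 28
b_4 = 244
c_4 = 32
a_5 = 212
b_5 = 204
a_6 = 172
b_6 = 344
c_6 = 44
a_7 = 160
b_7 = 280
c_7 = 68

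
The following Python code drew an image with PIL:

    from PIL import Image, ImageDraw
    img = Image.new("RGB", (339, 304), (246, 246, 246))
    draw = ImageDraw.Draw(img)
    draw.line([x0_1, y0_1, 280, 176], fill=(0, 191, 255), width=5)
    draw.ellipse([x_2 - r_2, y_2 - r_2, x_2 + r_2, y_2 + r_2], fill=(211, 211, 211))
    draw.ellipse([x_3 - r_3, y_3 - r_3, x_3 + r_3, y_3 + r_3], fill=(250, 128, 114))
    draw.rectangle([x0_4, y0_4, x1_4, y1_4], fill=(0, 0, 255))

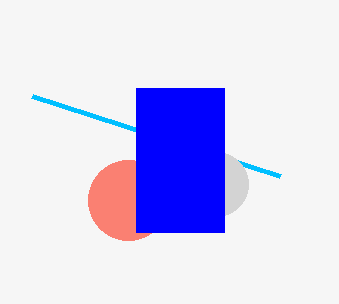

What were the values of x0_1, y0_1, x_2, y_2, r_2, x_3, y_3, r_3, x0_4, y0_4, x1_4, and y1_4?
x0_1 = 32
y0_1 = 96
x_2 = 216
y_2 = 184
r_2 = 32
x_3 = 128
y_3 = 200
r_3 = 40
x0_4 = 136
y0_4 = 88
x1_4 = 224
y1_4 = 232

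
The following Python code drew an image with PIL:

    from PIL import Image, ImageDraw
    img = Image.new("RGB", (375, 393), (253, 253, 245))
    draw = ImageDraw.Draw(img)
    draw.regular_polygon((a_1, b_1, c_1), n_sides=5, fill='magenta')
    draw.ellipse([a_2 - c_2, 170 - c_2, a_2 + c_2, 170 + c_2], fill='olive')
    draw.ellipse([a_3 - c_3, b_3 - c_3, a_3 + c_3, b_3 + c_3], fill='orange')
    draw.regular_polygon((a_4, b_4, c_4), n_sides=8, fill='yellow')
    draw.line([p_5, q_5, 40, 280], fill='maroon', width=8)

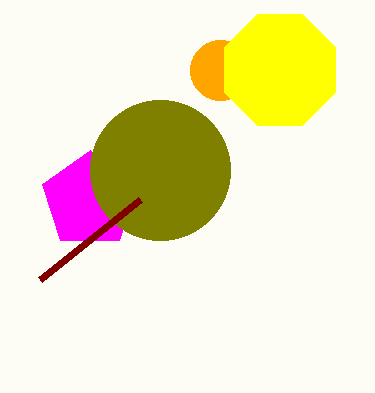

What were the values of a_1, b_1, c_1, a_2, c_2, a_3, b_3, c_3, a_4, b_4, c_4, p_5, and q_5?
a_1 = 90
b_1 = 200
c_1 = 50
a_2 = 160
c_2 = 70
a_3 = 220
b_3 = 70
c_3 = 30
a_4 = 280
b_4 = 70
c_4 = 60
p_5 = 140
q_5 = 200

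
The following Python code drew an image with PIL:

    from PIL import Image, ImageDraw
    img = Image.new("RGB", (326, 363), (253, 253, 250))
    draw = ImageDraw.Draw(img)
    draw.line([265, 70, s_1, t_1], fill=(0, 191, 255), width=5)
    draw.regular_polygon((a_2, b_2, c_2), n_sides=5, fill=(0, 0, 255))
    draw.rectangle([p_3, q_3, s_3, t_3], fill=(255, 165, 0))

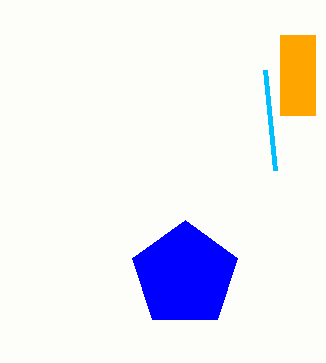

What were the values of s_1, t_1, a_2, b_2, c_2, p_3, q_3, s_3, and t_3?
s_1 = 275
t_1 = 170
a_2 = 185
b_2 = 275
c_2 = 55
p_3 = 280
q_3 = 35
s_3 = 315
t_3 = 115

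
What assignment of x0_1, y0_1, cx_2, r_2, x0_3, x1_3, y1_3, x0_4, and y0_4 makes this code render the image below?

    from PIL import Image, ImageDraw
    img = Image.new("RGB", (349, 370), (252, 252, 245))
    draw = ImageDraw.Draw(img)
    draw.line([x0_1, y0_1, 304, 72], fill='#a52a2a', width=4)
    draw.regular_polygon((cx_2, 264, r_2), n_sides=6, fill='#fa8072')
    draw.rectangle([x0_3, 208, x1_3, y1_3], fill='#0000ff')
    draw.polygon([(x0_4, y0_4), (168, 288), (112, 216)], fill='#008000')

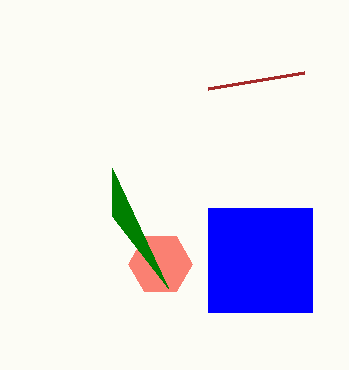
x0_1 = 208, y0_1 = 88, cx_2 = 160, r_2 = 32, x0_3 = 208, x1_3 = 312, y1_3 = 312, x0_4 = 112, y0_4 = 168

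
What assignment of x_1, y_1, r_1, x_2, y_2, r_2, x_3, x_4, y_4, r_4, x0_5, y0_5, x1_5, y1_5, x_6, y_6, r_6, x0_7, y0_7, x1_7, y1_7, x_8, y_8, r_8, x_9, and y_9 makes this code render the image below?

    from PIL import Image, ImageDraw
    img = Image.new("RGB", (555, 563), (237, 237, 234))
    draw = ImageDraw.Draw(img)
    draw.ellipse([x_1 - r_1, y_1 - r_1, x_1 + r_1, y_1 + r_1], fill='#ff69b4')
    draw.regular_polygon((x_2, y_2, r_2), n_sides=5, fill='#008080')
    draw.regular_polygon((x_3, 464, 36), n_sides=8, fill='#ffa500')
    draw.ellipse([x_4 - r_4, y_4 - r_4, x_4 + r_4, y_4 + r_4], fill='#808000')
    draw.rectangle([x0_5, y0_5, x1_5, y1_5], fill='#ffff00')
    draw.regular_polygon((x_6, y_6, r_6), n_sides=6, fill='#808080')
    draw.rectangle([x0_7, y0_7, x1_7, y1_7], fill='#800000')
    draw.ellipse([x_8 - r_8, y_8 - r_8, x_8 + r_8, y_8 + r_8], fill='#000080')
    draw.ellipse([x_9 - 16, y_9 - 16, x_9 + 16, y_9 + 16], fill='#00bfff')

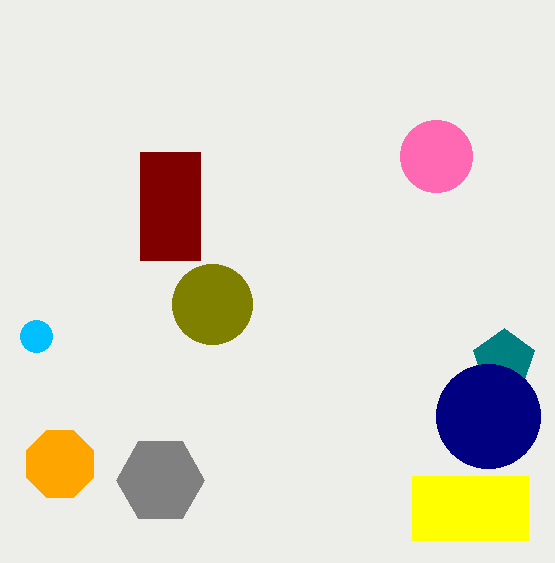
x_1 = 436
y_1 = 156
r_1 = 36
x_2 = 504
y_2 = 360
r_2 = 32
x_3 = 60
x_4 = 212
y_4 = 304
r_4 = 40
x0_5 = 412
y0_5 = 476
x1_5 = 528
y1_5 = 540
x_6 = 160
y_6 = 480
r_6 = 44
x0_7 = 140
y0_7 = 152
x1_7 = 200
y1_7 = 260
x_8 = 488
y_8 = 416
r_8 = 52
x_9 = 36
y_9 = 336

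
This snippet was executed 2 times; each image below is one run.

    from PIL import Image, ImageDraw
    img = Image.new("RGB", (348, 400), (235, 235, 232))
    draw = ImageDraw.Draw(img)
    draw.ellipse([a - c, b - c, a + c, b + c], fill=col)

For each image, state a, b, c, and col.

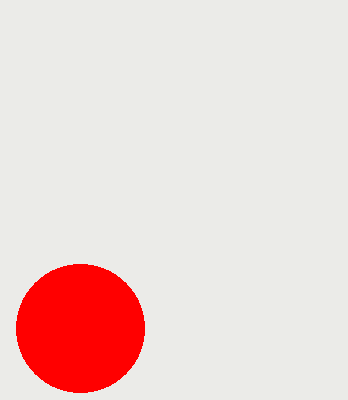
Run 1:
a = 80; b = 328; c = 64; col = 'red'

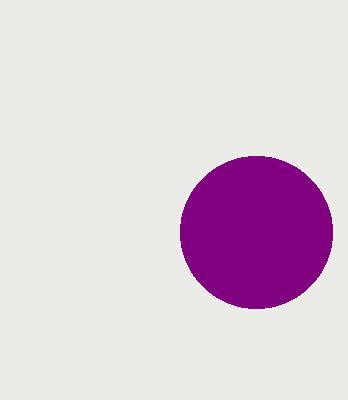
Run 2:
a = 256
b = 232
c = 76
col = 'purple'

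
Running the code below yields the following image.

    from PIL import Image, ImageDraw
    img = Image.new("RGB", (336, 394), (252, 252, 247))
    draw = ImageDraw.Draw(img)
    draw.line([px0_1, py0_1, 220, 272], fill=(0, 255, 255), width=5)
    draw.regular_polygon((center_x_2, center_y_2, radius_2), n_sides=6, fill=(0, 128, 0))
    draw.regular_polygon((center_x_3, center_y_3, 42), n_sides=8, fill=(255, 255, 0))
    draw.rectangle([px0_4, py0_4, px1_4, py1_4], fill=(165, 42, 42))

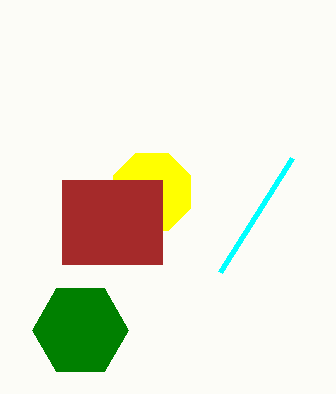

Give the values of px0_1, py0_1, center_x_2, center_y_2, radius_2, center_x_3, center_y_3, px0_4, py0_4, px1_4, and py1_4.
px0_1 = 292; py0_1 = 158; center_x_2 = 80; center_y_2 = 330; radius_2 = 48; center_x_3 = 152; center_y_3 = 192; px0_4 = 62; py0_4 = 180; px1_4 = 162; py1_4 = 264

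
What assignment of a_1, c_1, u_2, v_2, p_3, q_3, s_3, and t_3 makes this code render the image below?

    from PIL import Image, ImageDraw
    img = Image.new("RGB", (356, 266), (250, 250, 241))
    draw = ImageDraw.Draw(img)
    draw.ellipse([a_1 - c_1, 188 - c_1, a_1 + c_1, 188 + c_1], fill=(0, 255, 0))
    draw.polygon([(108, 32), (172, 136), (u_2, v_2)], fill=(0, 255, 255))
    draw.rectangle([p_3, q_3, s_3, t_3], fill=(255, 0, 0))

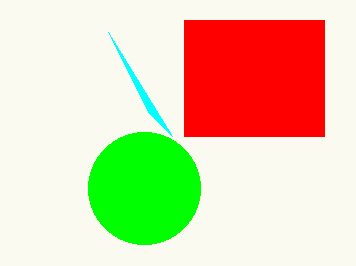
a_1 = 144; c_1 = 56; u_2 = 148; v_2 = 112; p_3 = 184; q_3 = 20; s_3 = 324; t_3 = 136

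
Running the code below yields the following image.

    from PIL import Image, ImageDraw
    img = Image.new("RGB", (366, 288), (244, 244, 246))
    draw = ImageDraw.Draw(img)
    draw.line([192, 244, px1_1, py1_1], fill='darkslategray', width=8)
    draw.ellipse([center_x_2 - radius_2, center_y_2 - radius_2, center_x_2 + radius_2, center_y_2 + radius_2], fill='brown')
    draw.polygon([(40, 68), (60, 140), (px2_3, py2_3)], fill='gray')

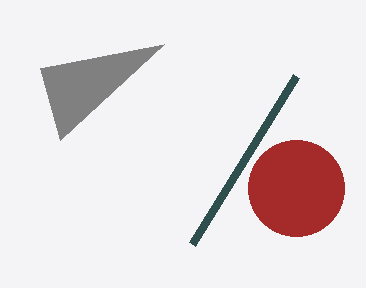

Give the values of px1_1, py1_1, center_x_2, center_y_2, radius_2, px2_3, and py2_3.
px1_1 = 296; py1_1 = 76; center_x_2 = 296; center_y_2 = 188; radius_2 = 48; px2_3 = 164; py2_3 = 44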